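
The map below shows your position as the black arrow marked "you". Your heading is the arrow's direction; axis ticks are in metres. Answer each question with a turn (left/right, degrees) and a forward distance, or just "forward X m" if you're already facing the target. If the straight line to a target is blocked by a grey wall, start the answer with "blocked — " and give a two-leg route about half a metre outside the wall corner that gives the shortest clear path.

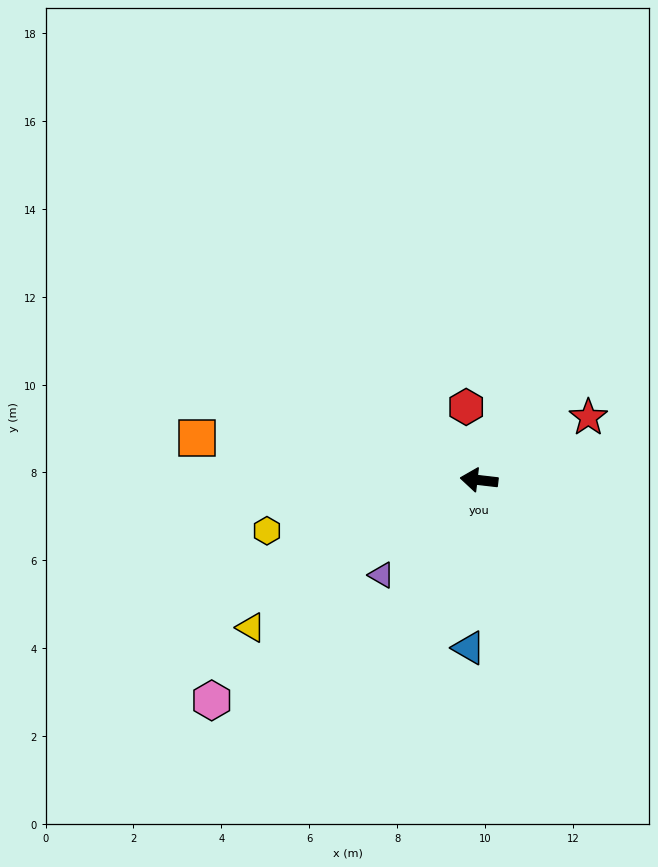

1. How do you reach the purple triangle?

turn left 51°, forward 3.1 m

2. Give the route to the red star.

turn right 144°, forward 2.9 m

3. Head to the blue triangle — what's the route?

turn left 93°, forward 3.8 m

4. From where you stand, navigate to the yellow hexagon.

turn left 20°, forward 5.0 m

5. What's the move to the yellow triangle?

turn left 39°, forward 6.2 m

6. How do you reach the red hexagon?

turn right 73°, forward 1.7 m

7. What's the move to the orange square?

forward 6.5 m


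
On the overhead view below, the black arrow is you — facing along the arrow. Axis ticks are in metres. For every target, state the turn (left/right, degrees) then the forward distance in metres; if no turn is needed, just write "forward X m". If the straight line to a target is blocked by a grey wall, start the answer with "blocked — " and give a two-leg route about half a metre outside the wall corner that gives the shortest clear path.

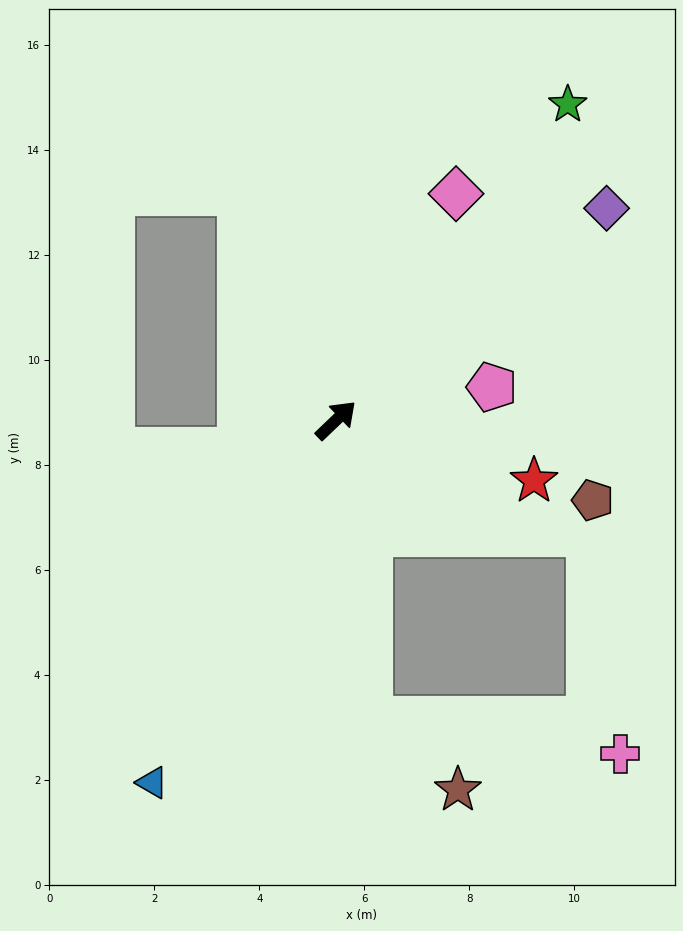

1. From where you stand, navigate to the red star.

turn right 61°, forward 3.9 m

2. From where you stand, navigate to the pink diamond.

turn left 18°, forward 4.9 m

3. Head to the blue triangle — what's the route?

turn right 161°, forward 7.7 m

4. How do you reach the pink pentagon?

turn right 32°, forward 3.0 m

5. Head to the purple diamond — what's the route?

turn right 6°, forward 6.5 m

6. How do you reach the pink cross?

blocked — turn right 127°, forward 5.7 m, then turn left 75°, forward 4.8 m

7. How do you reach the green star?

turn left 10°, forward 7.5 m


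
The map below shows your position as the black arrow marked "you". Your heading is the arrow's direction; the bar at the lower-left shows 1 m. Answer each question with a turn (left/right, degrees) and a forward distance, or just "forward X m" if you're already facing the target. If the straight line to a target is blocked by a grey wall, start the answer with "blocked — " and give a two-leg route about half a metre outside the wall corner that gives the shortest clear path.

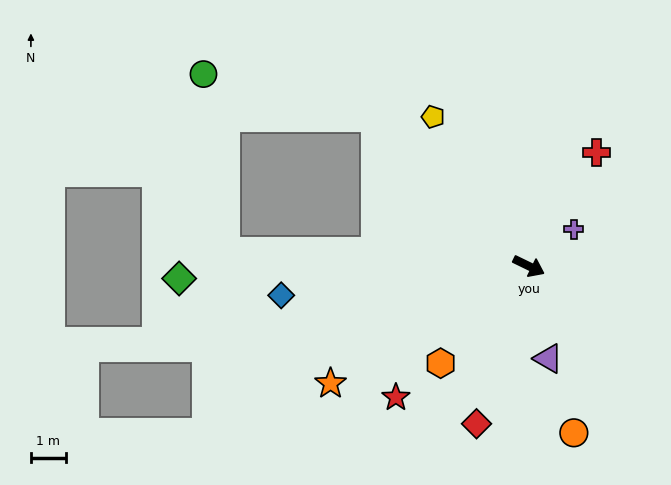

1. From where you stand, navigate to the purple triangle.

turn right 52°, forward 2.7 m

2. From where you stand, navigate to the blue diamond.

turn right 147°, forward 7.1 m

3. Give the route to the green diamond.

turn right 152°, forward 10.0 m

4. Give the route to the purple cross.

turn left 65°, forward 1.7 m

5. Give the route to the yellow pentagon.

turn left 149°, forward 5.1 m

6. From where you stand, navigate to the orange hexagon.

turn right 106°, forward 3.8 m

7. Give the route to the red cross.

turn left 85°, forward 3.8 m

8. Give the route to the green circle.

blocked — turn left 162°, forward 6.1 m, then turn left 30°, forward 5.1 m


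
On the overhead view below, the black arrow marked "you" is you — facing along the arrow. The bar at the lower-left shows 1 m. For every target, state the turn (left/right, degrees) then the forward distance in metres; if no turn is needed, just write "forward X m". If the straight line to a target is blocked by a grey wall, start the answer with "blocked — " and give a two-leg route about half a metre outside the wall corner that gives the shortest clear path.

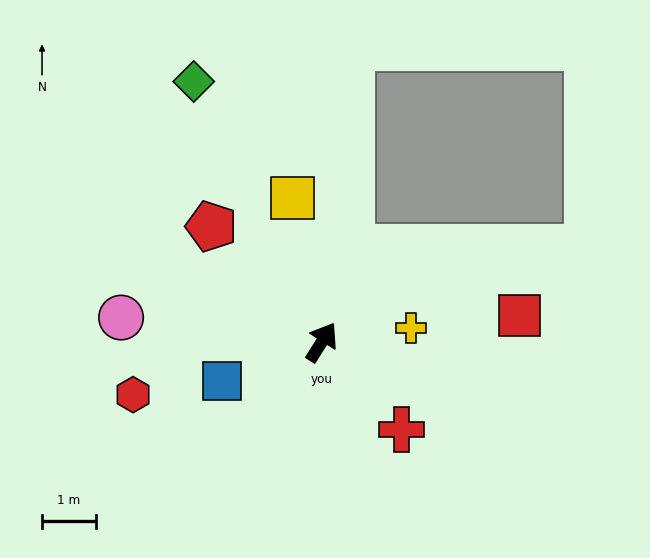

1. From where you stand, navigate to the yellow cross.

turn right 49°, forward 1.7 m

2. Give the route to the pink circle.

turn left 115°, forward 3.7 m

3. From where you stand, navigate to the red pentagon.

turn left 76°, forward 3.0 m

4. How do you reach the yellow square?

turn left 44°, forward 2.7 m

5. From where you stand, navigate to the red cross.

turn right 105°, forward 2.2 m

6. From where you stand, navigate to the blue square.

turn left 144°, forward 2.0 m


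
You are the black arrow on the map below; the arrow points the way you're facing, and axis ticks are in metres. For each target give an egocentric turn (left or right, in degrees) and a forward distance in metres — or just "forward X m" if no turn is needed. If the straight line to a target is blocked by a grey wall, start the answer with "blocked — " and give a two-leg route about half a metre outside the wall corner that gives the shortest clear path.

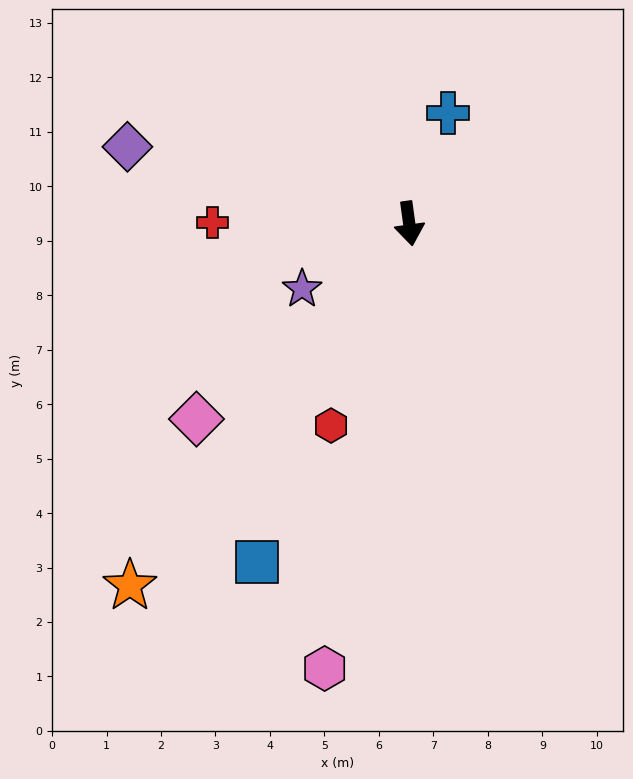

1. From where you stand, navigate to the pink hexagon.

turn right 19°, forward 8.3 m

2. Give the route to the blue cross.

turn left 153°, forward 2.1 m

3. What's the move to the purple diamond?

turn right 113°, forward 5.4 m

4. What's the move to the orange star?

turn right 45°, forward 8.4 m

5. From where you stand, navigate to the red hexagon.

turn right 29°, forward 4.0 m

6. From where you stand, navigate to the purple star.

turn right 66°, forward 2.3 m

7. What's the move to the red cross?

turn right 98°, forward 3.6 m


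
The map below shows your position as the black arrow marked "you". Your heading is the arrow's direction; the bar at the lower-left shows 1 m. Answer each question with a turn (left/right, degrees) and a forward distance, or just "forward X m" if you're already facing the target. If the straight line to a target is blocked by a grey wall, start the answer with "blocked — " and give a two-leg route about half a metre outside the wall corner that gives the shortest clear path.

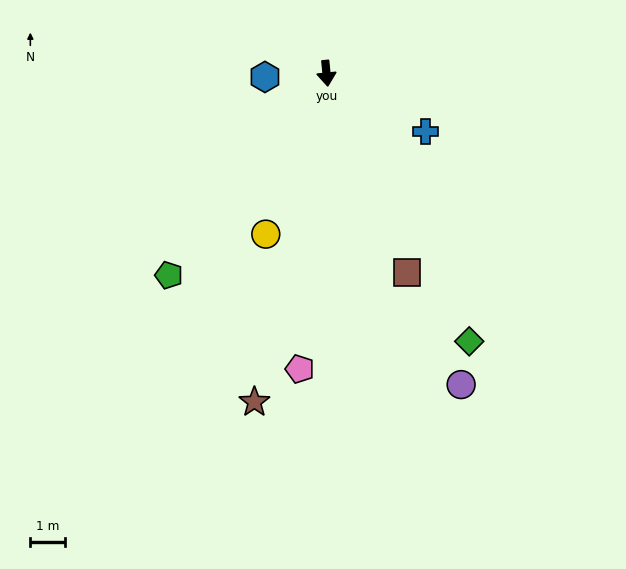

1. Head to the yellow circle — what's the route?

turn right 26°, forward 5.0 m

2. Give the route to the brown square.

turn left 16°, forward 6.2 m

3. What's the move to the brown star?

turn right 18°, forward 9.8 m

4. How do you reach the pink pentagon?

turn right 11°, forward 8.6 m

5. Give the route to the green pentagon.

turn right 44°, forward 7.4 m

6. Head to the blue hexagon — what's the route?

turn right 92°, forward 1.8 m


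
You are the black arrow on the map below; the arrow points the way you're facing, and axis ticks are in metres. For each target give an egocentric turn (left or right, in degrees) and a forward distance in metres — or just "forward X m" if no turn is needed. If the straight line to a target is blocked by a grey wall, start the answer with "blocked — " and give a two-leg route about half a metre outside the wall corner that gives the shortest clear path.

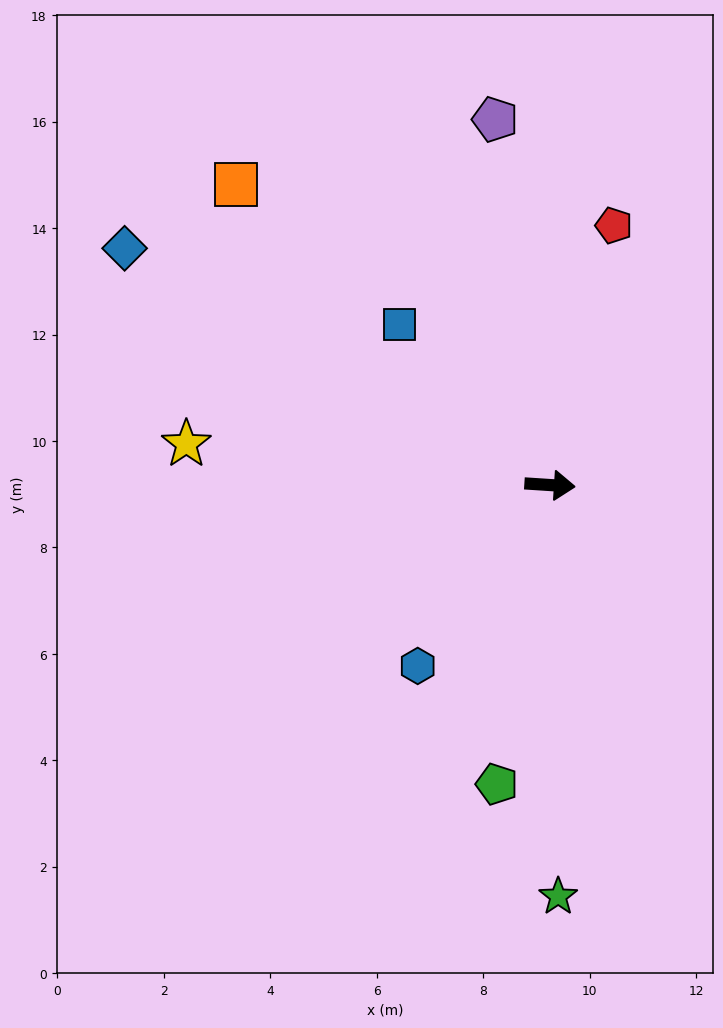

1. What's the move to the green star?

turn right 85°, forward 7.7 m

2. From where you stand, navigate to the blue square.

turn left 137°, forward 4.1 m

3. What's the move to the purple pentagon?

turn left 102°, forward 6.9 m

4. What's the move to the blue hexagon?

turn right 122°, forward 4.2 m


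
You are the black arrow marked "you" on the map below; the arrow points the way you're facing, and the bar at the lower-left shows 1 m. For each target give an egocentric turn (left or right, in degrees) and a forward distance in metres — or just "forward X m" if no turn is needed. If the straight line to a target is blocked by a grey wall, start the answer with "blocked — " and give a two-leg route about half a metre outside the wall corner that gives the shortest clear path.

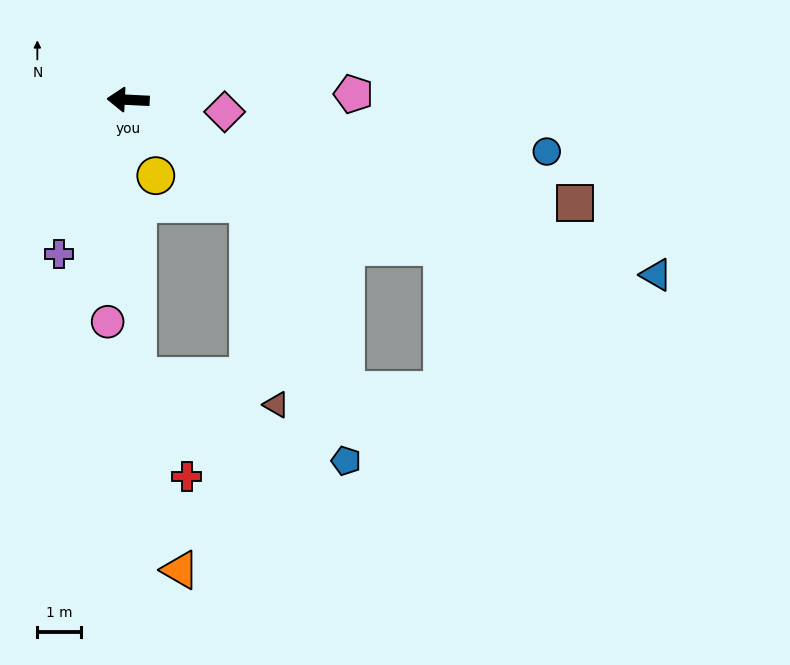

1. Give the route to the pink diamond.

turn left 176°, forward 2.2 m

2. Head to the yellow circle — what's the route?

turn left 113°, forward 1.8 m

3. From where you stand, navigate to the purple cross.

turn left 69°, forward 3.8 m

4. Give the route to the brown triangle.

blocked — turn left 142°, forward 3.6 m, then turn right 41°, forward 4.6 m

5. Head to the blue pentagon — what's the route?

blocked — turn left 142°, forward 3.6 m, then turn right 28°, forward 6.3 m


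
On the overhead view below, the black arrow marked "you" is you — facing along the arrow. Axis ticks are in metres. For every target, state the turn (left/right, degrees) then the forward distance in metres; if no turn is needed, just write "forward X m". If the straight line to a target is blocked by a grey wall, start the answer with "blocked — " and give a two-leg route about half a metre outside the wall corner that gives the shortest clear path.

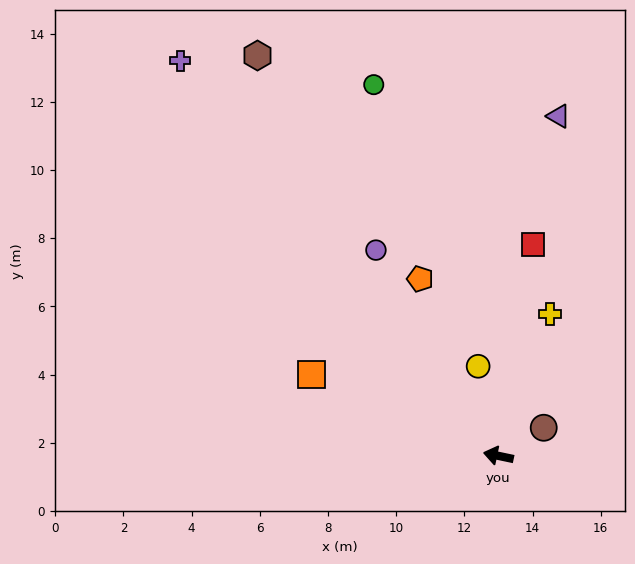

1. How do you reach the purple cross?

turn right 39°, forward 14.9 m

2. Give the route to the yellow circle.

turn right 65°, forward 2.7 m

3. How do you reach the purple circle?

turn right 47°, forward 7.0 m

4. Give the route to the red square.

turn right 87°, forward 6.3 m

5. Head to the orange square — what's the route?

turn right 12°, forward 6.0 m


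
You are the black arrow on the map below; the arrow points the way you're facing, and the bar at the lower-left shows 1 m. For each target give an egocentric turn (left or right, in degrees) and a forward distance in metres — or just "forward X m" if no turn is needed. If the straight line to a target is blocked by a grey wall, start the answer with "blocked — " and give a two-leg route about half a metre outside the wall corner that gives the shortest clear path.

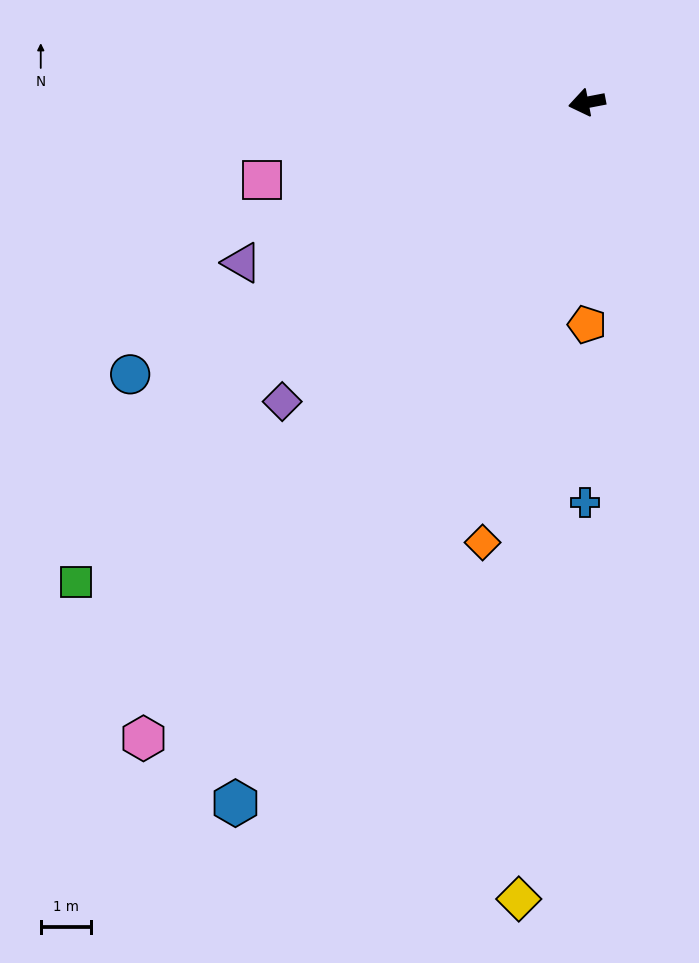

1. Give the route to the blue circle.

turn left 20°, forward 10.7 m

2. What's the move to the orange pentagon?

turn left 79°, forward 4.5 m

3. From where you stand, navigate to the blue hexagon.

turn left 52°, forward 15.7 m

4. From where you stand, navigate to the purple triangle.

turn left 14°, forward 7.6 m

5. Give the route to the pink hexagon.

turn left 44°, forward 15.5 m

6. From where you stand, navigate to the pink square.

turn left 3°, forward 6.7 m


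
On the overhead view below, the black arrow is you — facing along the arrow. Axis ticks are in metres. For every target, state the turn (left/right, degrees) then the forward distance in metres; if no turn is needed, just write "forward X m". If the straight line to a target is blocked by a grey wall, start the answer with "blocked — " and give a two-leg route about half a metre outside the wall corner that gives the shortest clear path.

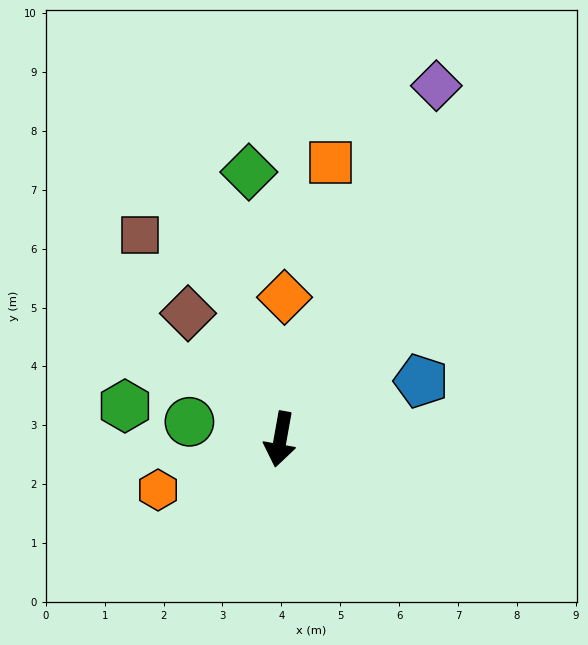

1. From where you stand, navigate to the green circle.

turn right 91°, forward 1.6 m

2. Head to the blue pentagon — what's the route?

turn left 123°, forward 2.6 m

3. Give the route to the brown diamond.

turn right 134°, forward 2.7 m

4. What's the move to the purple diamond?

turn left 166°, forward 6.6 m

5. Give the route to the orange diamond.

turn right 172°, forward 2.4 m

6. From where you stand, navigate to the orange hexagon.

turn right 57°, forward 2.2 m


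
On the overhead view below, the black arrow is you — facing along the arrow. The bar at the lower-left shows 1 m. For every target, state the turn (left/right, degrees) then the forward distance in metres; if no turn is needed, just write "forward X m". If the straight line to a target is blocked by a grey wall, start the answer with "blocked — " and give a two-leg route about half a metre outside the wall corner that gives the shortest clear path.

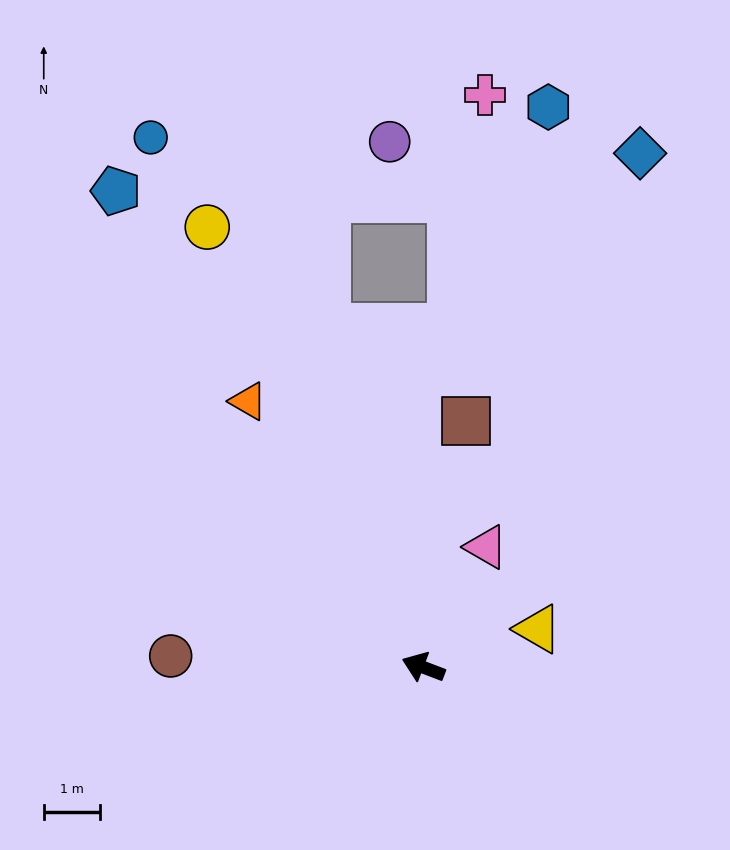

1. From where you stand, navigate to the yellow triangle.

turn right 141°, forward 2.1 m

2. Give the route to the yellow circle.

turn right 43°, forward 8.7 m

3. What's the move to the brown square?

turn right 79°, forward 4.4 m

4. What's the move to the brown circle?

turn left 18°, forward 4.5 m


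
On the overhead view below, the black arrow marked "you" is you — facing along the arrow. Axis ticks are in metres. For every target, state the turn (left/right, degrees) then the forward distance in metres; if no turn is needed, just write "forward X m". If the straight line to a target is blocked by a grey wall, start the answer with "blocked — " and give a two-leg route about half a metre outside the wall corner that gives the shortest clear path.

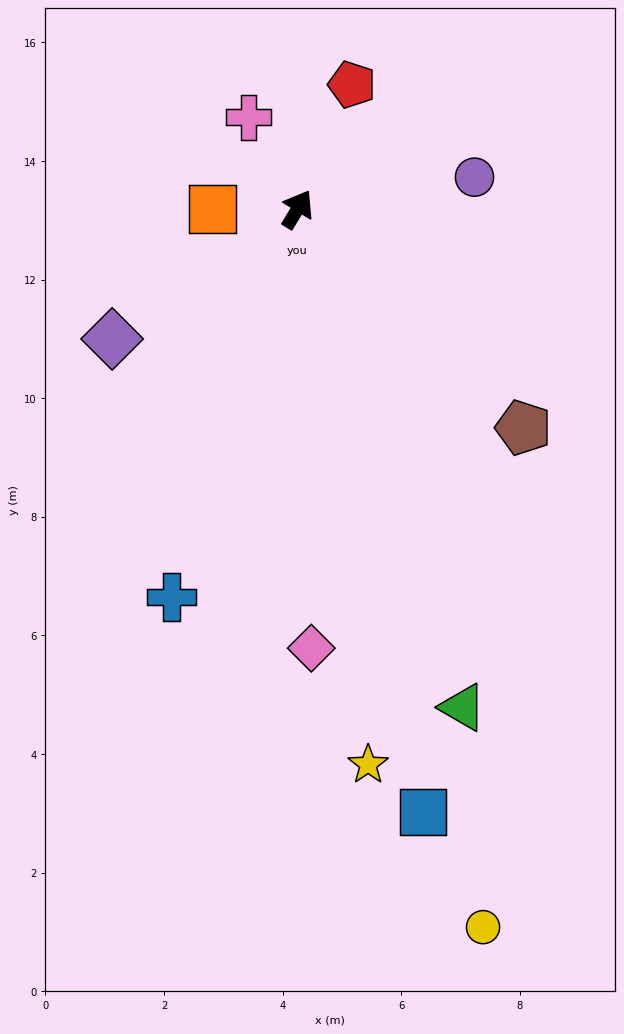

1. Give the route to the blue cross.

turn right 167°, forward 6.9 m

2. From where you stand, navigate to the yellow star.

turn right 142°, forward 9.4 m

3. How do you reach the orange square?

turn left 121°, forward 1.4 m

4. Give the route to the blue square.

turn right 137°, forward 10.4 m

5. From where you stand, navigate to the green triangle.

turn right 131°, forward 8.8 m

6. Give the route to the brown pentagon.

turn right 103°, forward 5.3 m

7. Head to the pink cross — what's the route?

turn left 59°, forward 1.8 m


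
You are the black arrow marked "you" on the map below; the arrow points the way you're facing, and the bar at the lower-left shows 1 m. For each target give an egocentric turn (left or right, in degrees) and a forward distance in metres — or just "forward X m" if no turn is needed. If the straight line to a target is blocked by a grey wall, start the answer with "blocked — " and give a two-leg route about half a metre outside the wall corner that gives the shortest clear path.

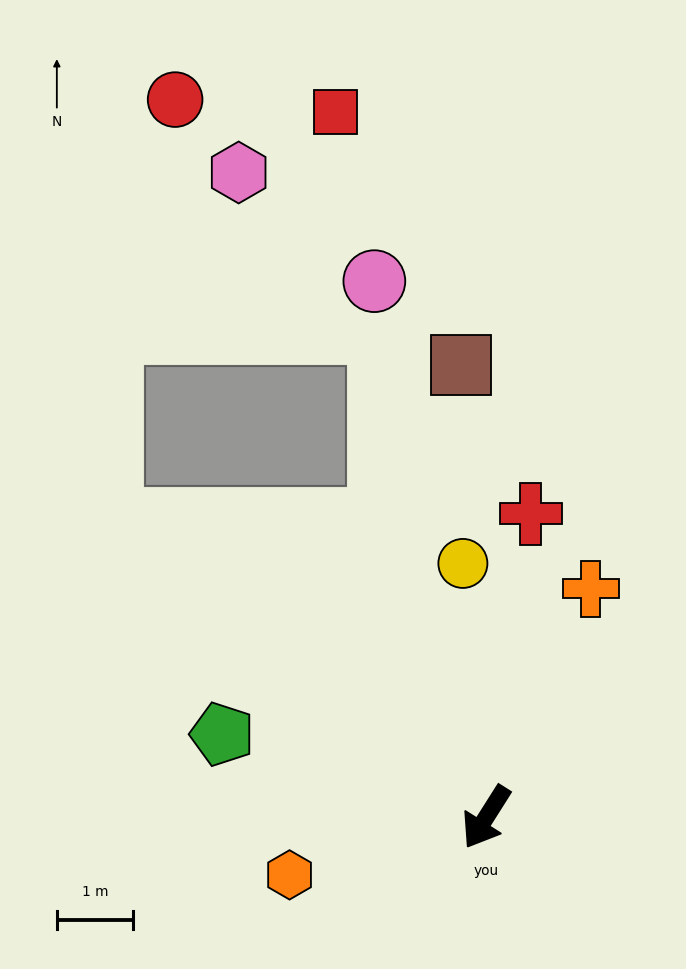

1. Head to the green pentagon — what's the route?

turn right 75°, forward 3.6 m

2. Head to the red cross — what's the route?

turn right 156°, forward 4.0 m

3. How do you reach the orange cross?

turn right 172°, forward 3.3 m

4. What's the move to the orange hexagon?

turn right 41°, forward 2.7 m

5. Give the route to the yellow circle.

turn right 142°, forward 3.3 m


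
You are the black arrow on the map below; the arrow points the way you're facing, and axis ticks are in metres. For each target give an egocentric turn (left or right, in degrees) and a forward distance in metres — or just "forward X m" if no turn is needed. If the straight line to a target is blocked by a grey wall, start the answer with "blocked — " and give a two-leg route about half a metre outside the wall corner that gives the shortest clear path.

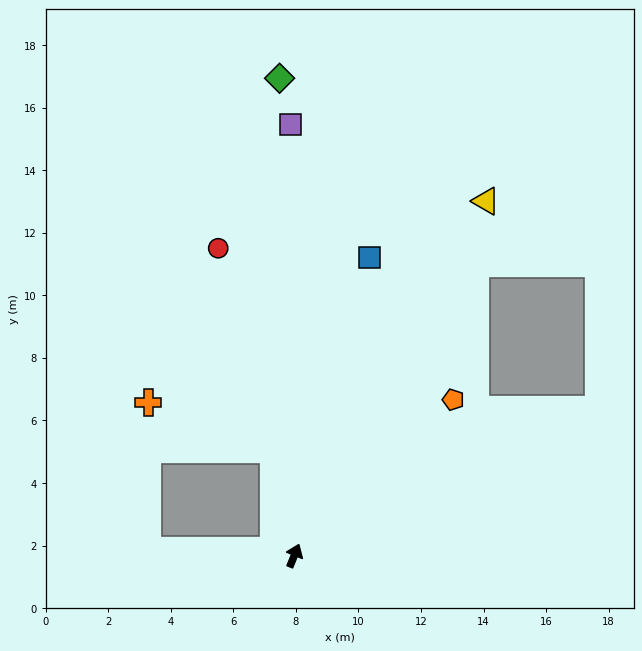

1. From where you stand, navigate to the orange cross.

blocked — turn left 34°, forward 3.4 m, then turn left 57°, forward 4.3 m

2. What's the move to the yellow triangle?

turn right 6°, forward 12.9 m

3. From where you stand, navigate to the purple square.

turn left 23°, forward 13.8 m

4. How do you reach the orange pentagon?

turn right 23°, forward 7.1 m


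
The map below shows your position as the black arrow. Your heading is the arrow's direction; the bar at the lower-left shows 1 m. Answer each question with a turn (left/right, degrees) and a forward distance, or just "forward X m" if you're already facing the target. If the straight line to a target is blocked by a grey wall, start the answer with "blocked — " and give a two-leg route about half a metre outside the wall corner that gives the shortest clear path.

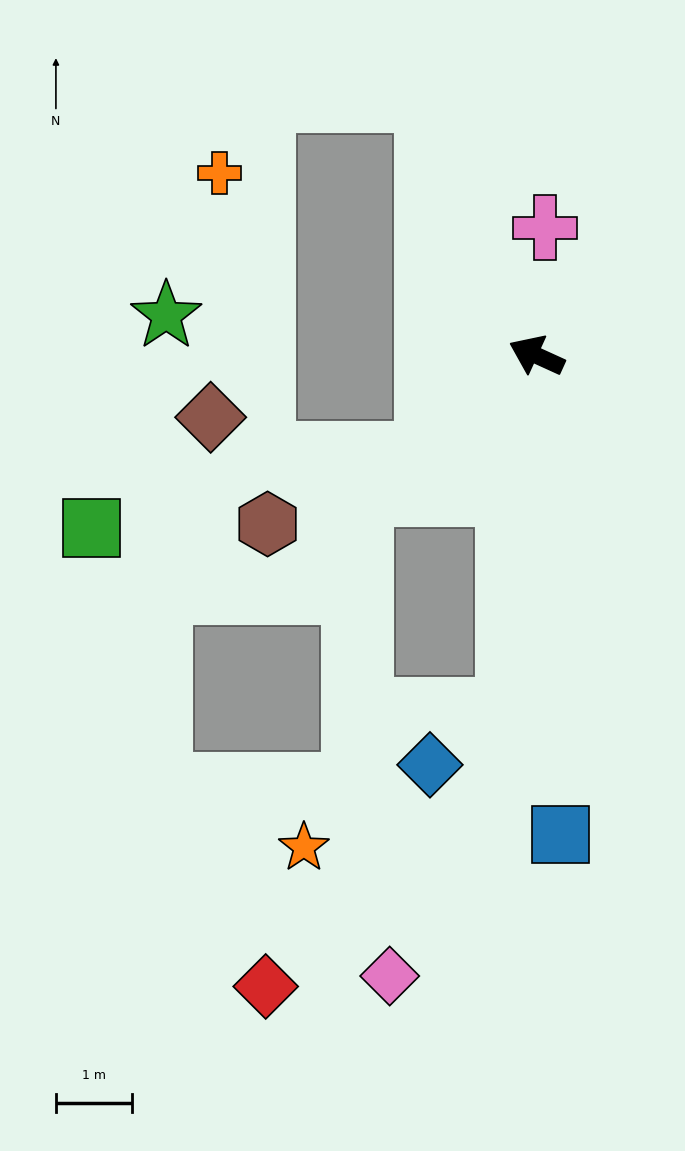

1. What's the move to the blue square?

turn left 117°, forward 6.3 m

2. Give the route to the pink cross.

turn right 69°, forward 1.7 m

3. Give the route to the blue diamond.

blocked — turn left 110°, forward 4.7 m, then turn right 51°, forward 1.2 m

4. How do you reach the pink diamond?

blocked — turn left 110°, forward 4.7 m, then turn right 20°, forward 3.8 m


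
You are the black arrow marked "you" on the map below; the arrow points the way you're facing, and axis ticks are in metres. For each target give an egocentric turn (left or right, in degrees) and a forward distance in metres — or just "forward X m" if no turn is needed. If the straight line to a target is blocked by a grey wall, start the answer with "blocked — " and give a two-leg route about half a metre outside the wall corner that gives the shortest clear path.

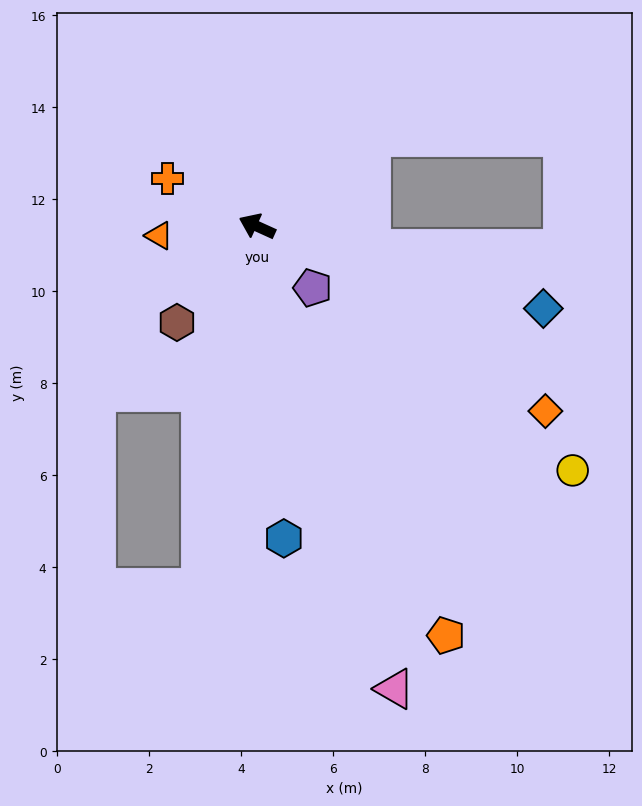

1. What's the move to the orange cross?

turn right 4°, forward 2.2 m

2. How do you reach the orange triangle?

turn left 30°, forward 2.1 m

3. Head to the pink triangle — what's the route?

turn left 131°, forward 10.5 m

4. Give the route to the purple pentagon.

turn left 156°, forward 1.8 m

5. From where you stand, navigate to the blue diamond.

turn right 172°, forward 6.5 m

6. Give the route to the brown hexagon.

turn left 75°, forward 2.7 m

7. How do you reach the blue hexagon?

turn left 119°, forward 6.8 m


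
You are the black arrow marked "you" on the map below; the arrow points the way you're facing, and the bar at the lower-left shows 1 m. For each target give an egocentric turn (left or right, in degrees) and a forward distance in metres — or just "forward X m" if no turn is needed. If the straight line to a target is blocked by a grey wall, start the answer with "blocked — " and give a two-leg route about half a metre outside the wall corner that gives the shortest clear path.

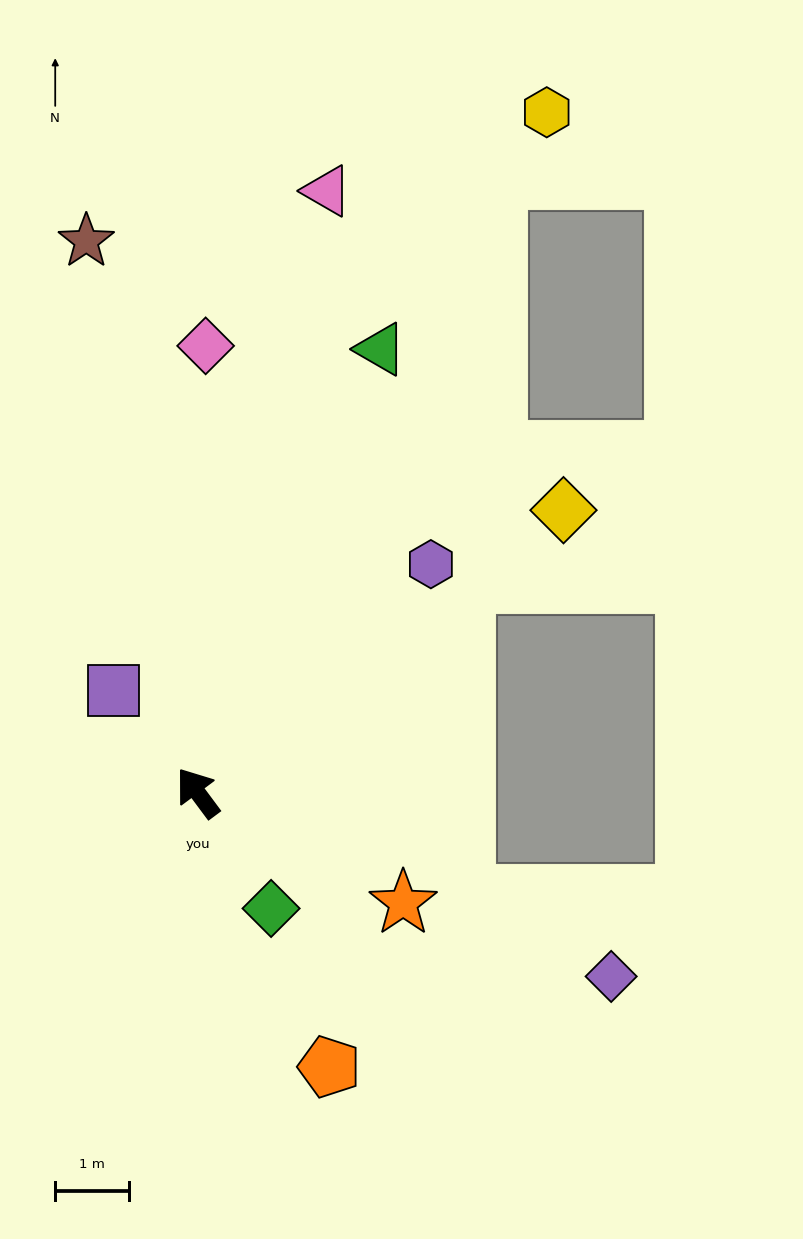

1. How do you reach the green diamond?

turn left 176°, forward 1.8 m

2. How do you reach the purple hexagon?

turn right 82°, forward 4.4 m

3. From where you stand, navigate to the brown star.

turn right 25°, forward 7.6 m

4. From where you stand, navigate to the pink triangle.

turn right 49°, forward 8.3 m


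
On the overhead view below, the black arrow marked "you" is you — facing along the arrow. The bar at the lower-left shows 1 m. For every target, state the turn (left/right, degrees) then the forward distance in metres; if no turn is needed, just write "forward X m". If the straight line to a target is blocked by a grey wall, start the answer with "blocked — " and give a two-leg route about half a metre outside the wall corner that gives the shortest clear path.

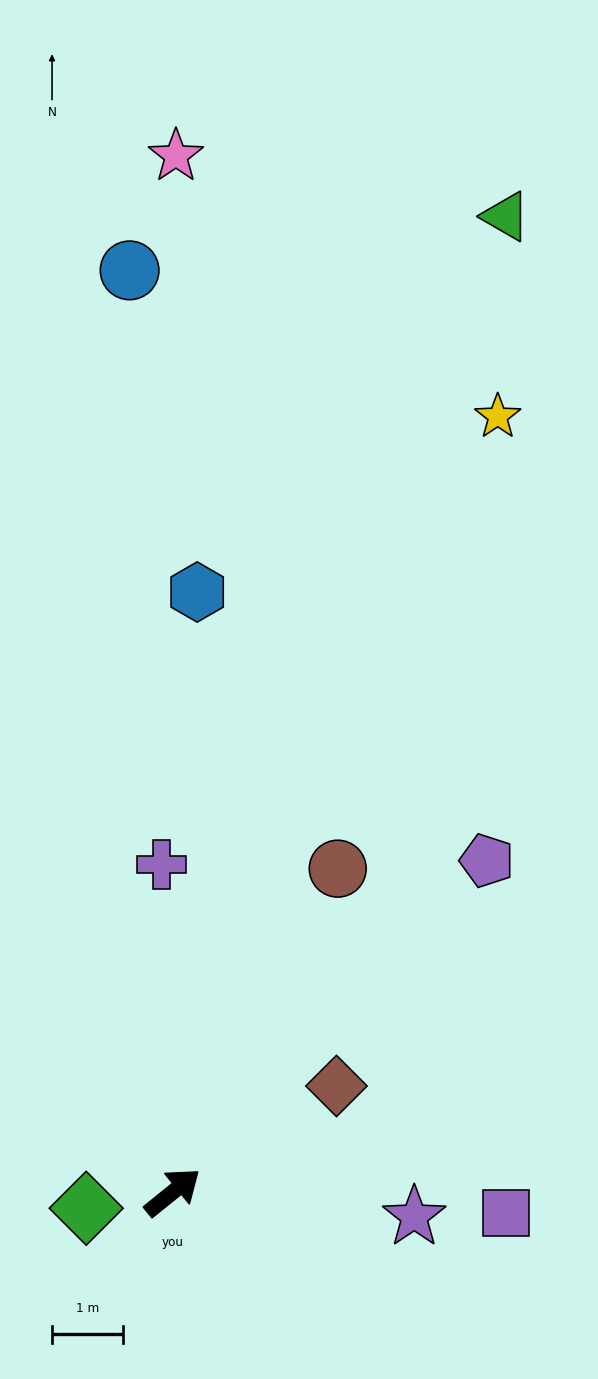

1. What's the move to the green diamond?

turn left 152°, forward 1.2 m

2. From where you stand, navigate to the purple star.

turn right 45°, forward 3.4 m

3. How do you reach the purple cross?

turn left 53°, forward 4.6 m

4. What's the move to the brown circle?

turn left 24°, forward 5.1 m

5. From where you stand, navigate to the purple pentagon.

turn left 8°, forward 6.5 m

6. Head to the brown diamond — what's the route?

turn right 6°, forward 2.8 m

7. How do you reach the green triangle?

turn left 32°, forward 14.6 m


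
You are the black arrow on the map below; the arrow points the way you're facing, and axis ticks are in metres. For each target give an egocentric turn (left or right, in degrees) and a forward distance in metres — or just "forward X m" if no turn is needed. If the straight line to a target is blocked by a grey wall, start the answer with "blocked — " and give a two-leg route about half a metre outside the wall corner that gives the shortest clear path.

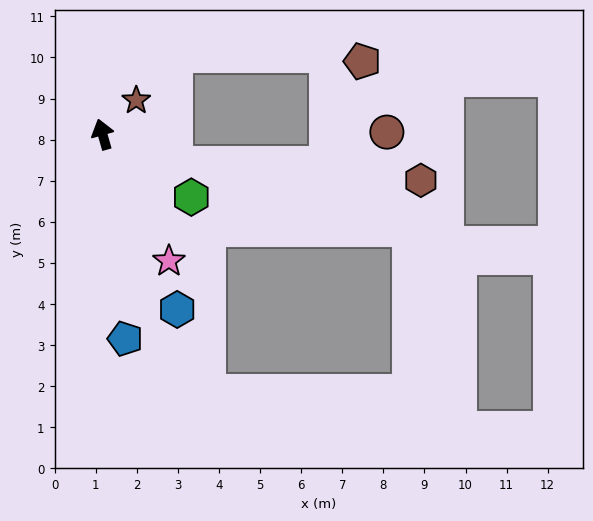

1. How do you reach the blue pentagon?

turn left 171°, forward 5.0 m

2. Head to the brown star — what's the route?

turn right 61°, forward 1.2 m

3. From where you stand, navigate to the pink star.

turn right 168°, forward 3.5 m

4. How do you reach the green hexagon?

turn right 141°, forward 2.6 m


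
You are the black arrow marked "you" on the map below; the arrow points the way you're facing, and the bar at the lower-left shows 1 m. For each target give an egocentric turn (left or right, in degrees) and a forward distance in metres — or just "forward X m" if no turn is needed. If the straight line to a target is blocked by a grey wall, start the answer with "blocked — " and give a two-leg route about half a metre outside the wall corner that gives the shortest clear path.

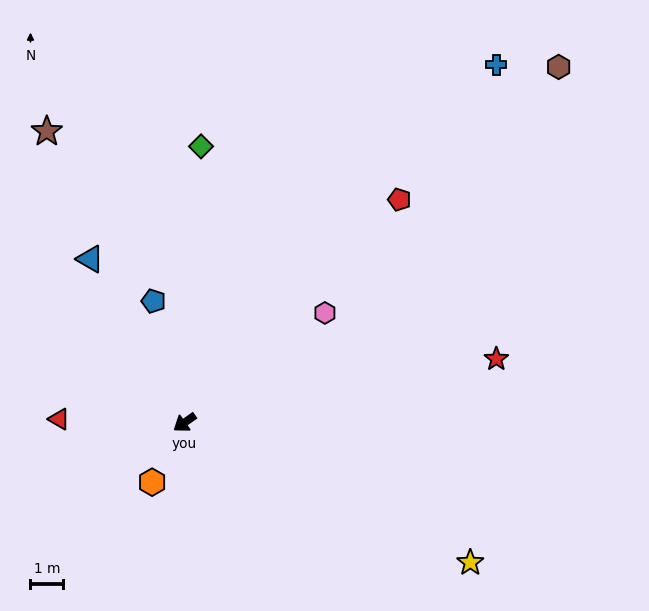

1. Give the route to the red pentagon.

turn right 169°, forward 9.5 m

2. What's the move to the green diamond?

turn right 129°, forward 8.5 m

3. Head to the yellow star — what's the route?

turn left 119°, forward 9.7 m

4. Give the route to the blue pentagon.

turn right 111°, forward 3.8 m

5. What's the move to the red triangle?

turn right 37°, forward 3.8 m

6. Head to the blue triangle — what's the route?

turn right 95°, forward 5.8 m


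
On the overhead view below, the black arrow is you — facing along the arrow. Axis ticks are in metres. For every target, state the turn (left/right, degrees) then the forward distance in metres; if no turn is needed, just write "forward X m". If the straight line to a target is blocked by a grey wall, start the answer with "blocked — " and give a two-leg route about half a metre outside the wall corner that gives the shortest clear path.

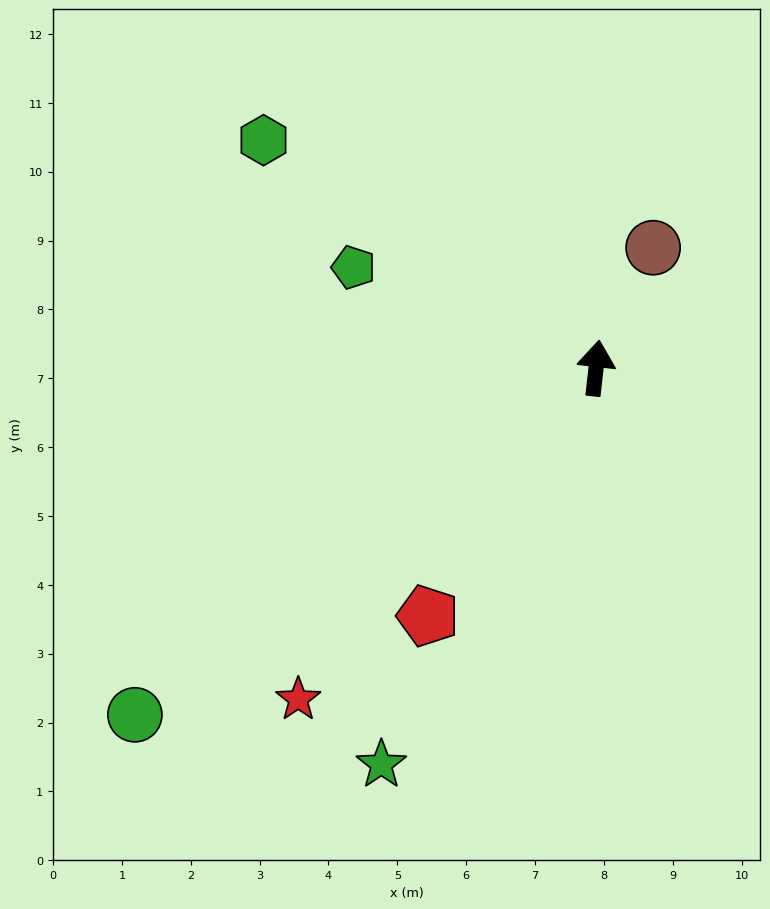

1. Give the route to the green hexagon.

turn left 62°, forward 5.9 m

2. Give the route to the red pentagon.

turn left 152°, forward 4.3 m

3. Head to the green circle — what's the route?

turn left 133°, forward 8.4 m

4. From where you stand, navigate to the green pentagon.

turn left 74°, forward 3.8 m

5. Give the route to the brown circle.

turn right 19°, forward 1.9 m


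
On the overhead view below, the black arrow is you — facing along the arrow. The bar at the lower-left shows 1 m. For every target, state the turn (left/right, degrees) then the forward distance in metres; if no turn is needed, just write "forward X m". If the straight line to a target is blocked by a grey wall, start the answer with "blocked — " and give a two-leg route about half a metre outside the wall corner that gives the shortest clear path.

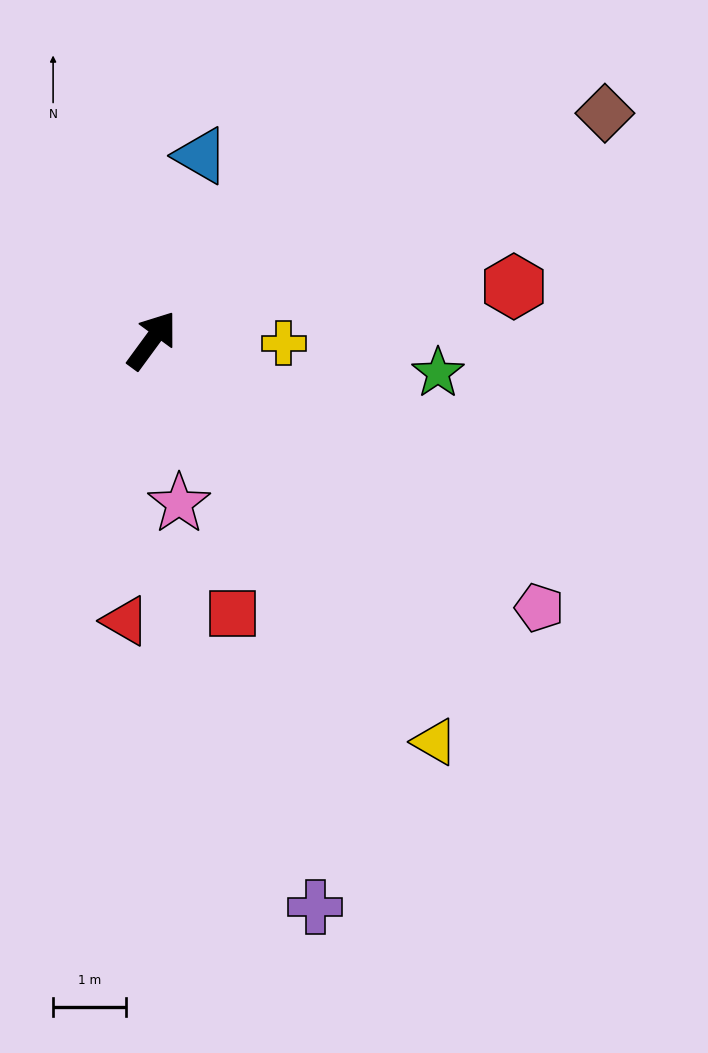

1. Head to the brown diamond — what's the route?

turn right 27°, forward 7.0 m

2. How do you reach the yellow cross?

turn right 55°, forward 1.8 m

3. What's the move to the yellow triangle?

turn right 109°, forward 6.8 m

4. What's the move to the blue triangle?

turn left 21°, forward 2.6 m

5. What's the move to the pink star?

turn right 134°, forward 2.3 m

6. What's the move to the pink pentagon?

turn right 88°, forward 6.5 m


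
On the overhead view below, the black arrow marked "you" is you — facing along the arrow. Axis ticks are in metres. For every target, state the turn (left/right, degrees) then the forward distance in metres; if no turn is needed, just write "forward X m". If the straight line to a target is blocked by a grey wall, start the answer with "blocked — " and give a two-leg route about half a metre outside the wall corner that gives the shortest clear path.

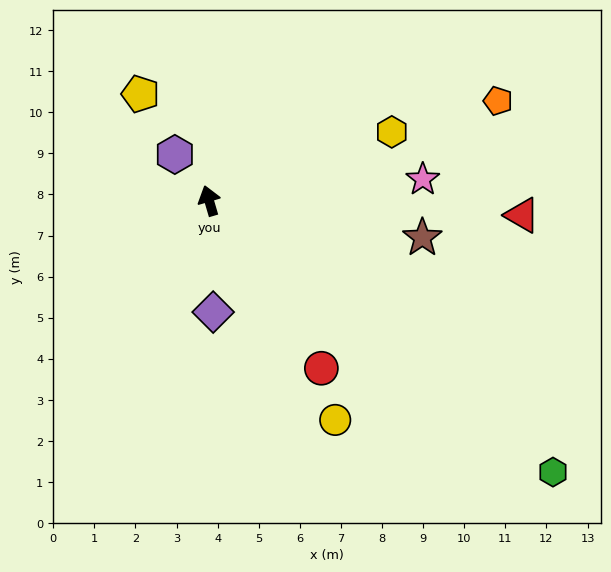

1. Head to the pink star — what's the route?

turn right 101°, forward 5.2 m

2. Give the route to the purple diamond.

turn left 166°, forward 2.7 m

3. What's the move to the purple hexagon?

turn left 20°, forward 1.4 m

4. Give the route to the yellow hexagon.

turn right 86°, forward 4.7 m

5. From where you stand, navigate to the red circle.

turn right 163°, forward 4.9 m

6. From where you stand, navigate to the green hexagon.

turn right 145°, forward 10.7 m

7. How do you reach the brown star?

turn right 116°, forward 5.3 m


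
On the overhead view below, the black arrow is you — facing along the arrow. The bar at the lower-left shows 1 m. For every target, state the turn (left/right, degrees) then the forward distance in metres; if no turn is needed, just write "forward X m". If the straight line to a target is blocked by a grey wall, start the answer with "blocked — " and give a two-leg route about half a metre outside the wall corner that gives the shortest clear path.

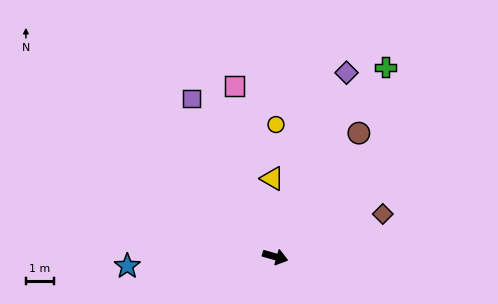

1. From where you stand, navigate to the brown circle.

turn left 72°, forward 5.3 m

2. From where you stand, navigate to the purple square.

turn left 134°, forward 6.3 m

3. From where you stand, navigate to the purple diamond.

turn left 85°, forward 6.9 m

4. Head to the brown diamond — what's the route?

turn left 37°, forward 4.1 m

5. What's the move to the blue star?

turn right 161°, forward 5.2 m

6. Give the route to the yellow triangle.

turn left 108°, forward 2.8 m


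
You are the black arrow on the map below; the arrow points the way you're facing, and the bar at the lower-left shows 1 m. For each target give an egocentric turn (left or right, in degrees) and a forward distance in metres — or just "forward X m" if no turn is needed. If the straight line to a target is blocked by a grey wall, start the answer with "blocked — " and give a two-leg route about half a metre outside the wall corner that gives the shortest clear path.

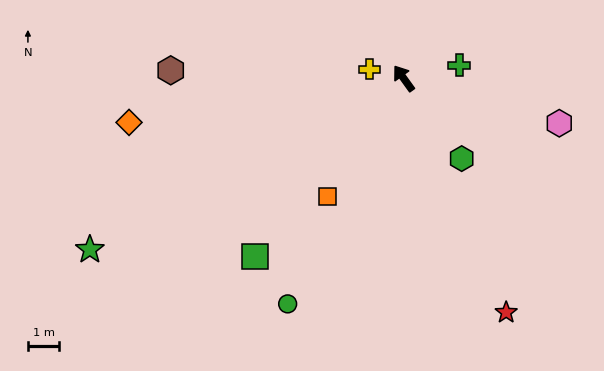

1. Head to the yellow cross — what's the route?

turn left 39°, forward 1.1 m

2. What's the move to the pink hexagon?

turn right 142°, forward 5.2 m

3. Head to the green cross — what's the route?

turn right 113°, forward 1.8 m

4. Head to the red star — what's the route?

turn left 168°, forward 8.2 m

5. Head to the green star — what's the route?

turn left 83°, forward 11.5 m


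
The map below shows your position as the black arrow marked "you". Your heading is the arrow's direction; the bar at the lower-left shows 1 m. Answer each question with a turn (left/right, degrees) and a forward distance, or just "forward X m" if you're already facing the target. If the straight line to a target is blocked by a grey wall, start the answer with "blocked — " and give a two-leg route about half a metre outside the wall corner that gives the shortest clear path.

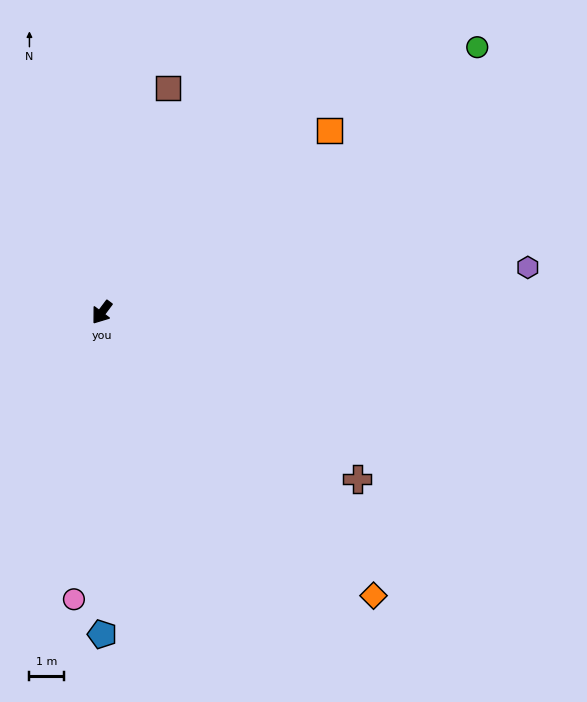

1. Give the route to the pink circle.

turn left 31°, forward 8.4 m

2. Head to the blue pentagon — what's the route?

turn left 37°, forward 9.4 m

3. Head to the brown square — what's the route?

turn right 160°, forward 6.8 m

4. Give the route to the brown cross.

turn left 94°, forward 8.9 m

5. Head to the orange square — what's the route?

turn left 165°, forward 8.5 m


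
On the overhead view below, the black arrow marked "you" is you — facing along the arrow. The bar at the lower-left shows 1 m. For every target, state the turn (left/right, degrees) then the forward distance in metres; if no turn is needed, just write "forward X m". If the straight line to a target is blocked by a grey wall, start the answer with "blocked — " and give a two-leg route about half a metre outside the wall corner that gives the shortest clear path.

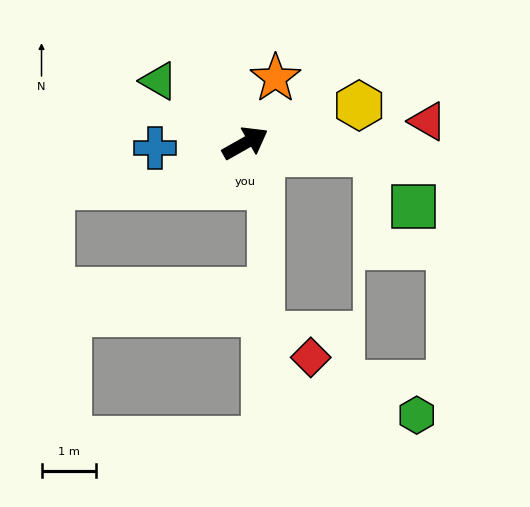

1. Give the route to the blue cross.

turn left 153°, forward 1.7 m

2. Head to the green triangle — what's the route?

turn left 115°, forward 2.0 m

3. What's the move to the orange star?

turn left 36°, forward 1.3 m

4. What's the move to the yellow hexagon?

turn right 11°, forward 2.2 m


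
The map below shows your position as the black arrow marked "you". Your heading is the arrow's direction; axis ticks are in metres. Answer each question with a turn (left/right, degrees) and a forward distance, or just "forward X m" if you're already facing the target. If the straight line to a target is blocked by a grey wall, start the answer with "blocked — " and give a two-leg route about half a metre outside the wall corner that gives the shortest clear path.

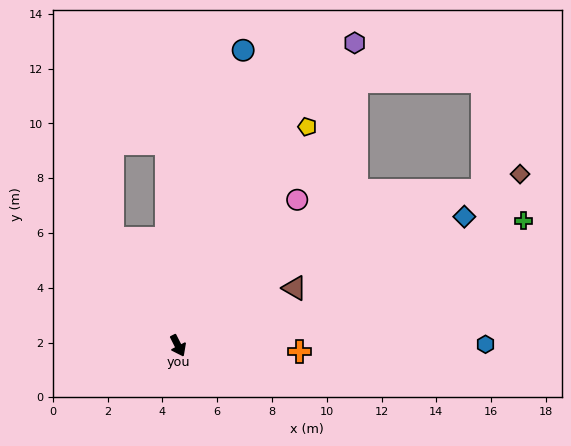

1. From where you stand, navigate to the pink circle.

turn left 114°, forward 6.9 m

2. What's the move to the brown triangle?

turn left 89°, forward 4.7 m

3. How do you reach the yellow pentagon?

turn left 123°, forward 9.3 m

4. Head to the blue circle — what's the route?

turn left 141°, forward 11.0 m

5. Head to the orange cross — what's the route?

turn left 60°, forward 4.4 m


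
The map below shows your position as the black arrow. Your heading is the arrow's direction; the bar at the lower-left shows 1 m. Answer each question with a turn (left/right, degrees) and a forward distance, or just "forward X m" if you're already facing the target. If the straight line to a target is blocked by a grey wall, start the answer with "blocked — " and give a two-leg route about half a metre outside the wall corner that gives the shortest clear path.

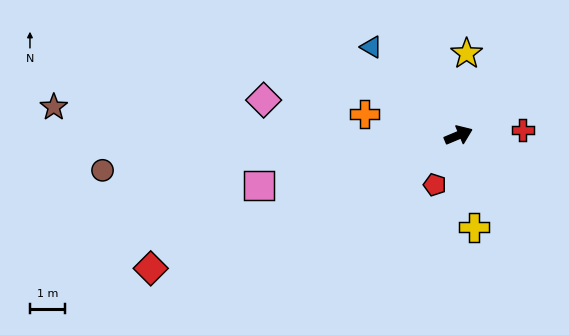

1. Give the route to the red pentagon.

turn right 138°, forward 1.6 m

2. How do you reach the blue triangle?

turn left 112°, forward 3.5 m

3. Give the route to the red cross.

turn right 18°, forward 1.8 m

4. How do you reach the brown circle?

turn left 163°, forward 10.2 m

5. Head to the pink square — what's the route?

turn left 172°, forward 5.9 m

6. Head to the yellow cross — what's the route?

turn right 103°, forward 2.7 m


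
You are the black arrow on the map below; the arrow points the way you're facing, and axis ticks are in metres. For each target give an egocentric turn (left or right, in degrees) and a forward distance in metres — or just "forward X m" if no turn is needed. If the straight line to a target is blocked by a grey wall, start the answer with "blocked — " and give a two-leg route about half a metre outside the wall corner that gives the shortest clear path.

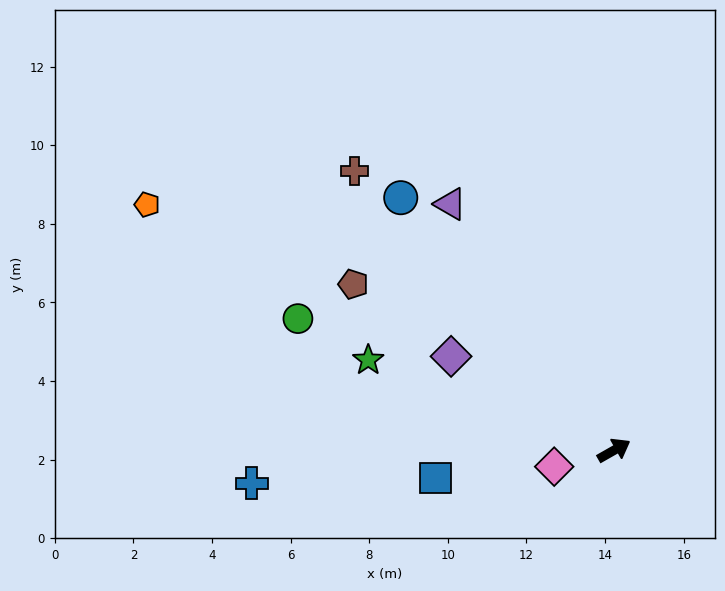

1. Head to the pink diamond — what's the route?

turn left 166°, forward 1.6 m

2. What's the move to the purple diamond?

turn left 120°, forward 4.8 m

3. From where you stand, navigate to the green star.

turn left 130°, forward 6.7 m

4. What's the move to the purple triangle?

turn left 94°, forward 7.5 m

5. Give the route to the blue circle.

turn left 101°, forward 8.4 m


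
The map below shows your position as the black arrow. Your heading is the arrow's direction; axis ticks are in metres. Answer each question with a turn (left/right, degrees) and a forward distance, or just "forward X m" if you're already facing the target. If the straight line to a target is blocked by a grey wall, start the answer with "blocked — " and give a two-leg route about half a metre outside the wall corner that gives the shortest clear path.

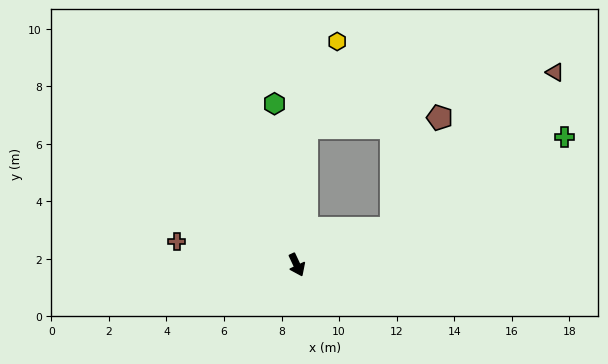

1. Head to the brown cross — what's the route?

turn right 126°, forward 4.2 m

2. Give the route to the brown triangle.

blocked — turn left 85°, forward 3.5 m, then turn left 24°, forward 7.9 m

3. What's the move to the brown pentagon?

blocked — turn left 85°, forward 3.5 m, then turn left 47°, forward 4.2 m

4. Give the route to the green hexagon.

turn left 163°, forward 5.7 m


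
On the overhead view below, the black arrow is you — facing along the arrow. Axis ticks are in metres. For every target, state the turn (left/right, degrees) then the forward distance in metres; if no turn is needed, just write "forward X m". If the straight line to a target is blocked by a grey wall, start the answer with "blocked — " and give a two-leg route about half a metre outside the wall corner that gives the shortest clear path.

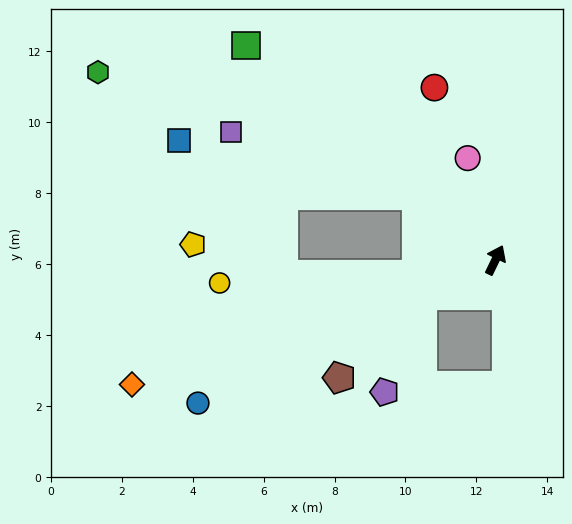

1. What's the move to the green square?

turn left 75°, forward 9.3 m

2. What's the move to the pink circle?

turn left 41°, forward 3.0 m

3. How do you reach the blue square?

blocked — turn left 76°, forward 2.9 m, then turn left 27°, forward 6.9 m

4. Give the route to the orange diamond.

turn left 135°, forward 10.8 m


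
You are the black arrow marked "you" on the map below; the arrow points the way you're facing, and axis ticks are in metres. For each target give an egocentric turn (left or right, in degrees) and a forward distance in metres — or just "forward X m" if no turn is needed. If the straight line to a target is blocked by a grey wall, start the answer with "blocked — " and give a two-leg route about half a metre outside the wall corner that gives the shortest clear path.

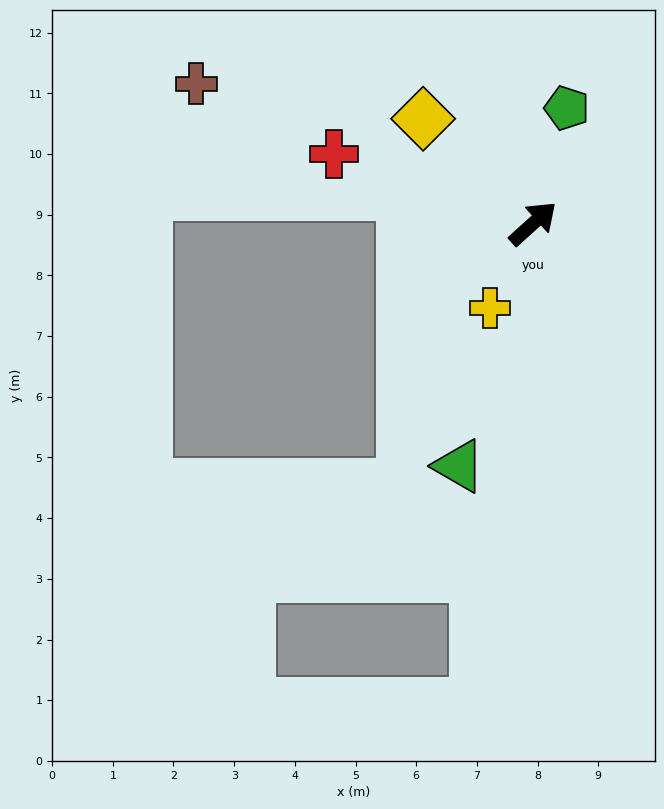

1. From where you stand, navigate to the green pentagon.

turn left 32°, forward 2.0 m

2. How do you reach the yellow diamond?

turn left 94°, forward 2.5 m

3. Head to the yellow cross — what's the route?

turn right 159°, forward 1.6 m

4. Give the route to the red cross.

turn left 119°, forward 3.5 m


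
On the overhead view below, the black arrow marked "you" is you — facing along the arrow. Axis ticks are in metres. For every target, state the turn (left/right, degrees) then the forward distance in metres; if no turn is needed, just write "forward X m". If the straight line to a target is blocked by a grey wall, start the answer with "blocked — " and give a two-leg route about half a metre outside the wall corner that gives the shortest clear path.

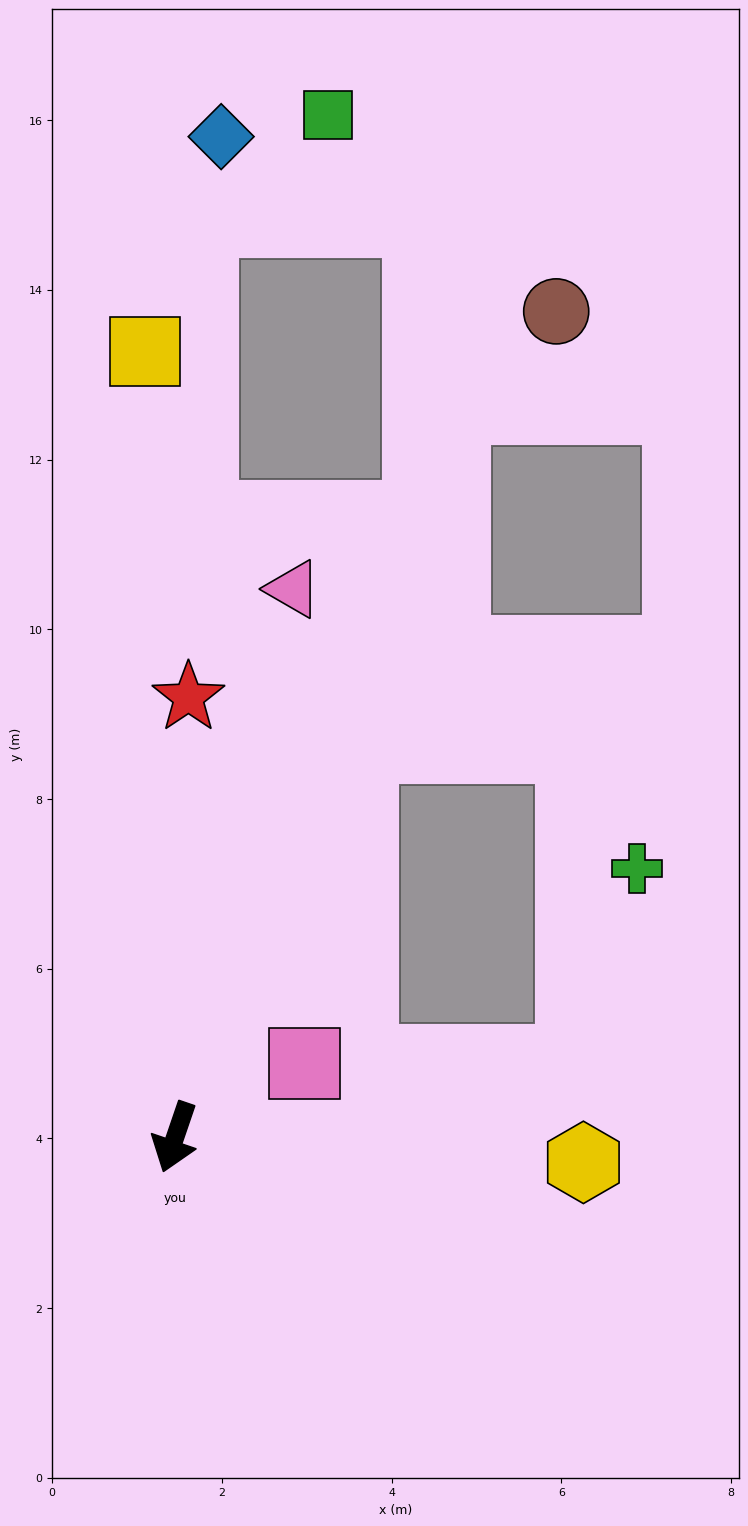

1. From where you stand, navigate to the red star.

turn right 163°, forward 5.2 m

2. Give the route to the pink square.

turn left 138°, forward 1.8 m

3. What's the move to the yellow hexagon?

turn left 105°, forward 4.8 m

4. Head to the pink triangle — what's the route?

turn right 173°, forward 6.6 m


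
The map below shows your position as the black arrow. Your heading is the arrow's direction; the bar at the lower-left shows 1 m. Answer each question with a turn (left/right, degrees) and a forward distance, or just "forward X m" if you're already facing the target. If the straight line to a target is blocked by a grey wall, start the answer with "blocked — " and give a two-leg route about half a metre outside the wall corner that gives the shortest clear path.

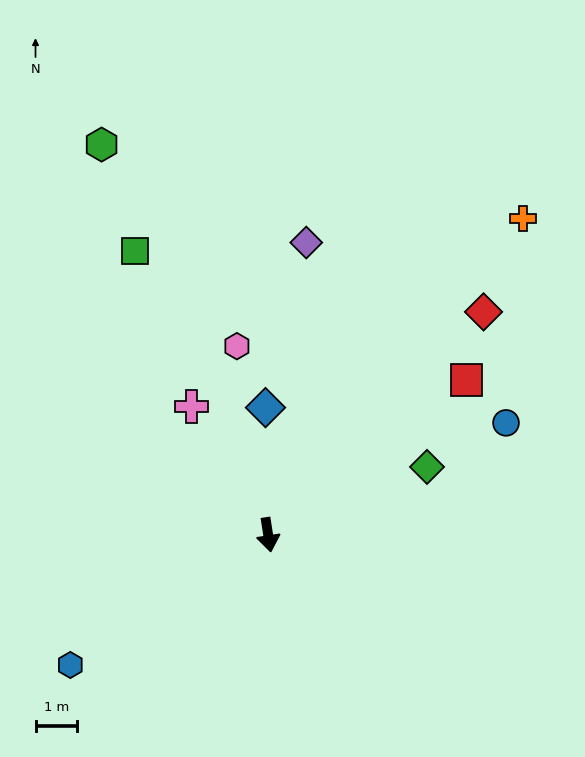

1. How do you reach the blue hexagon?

turn right 65°, forward 5.7 m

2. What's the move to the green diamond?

turn left 104°, forward 4.1 m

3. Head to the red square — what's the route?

turn left 119°, forward 6.0 m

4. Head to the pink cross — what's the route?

turn right 158°, forward 3.6 m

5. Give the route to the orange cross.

turn left 132°, forward 9.7 m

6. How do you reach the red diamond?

turn left 127°, forward 7.4 m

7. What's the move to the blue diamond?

turn left 172°, forward 3.0 m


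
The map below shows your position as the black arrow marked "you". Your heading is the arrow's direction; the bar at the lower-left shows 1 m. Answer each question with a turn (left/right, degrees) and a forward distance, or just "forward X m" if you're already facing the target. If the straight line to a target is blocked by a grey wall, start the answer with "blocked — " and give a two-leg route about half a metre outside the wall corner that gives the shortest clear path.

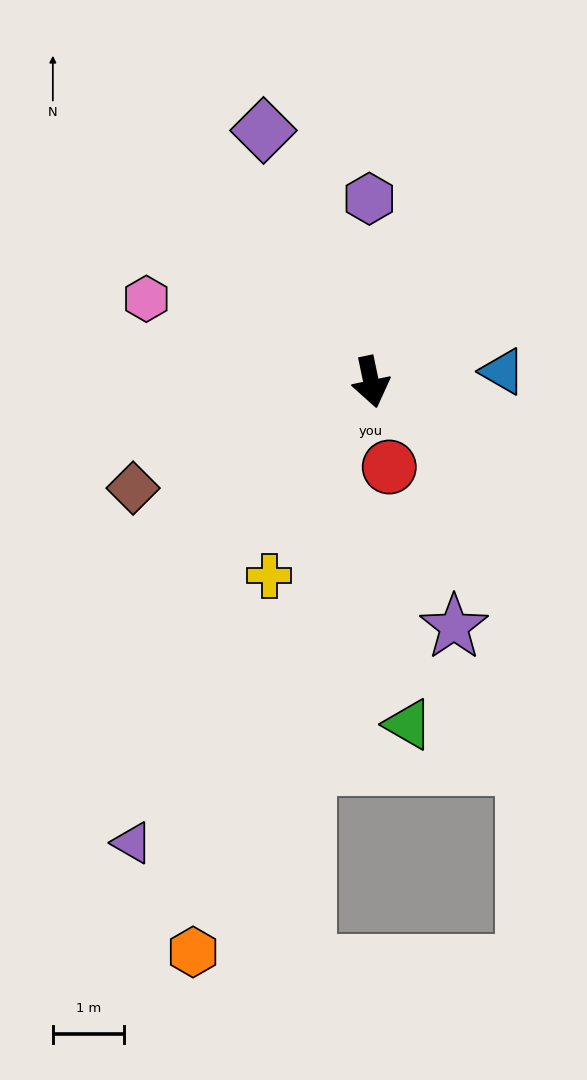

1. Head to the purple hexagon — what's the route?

turn left 169°, forward 2.6 m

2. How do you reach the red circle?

forward 1.2 m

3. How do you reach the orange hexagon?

turn right 29°, forward 8.4 m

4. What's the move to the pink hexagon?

turn right 122°, forward 3.4 m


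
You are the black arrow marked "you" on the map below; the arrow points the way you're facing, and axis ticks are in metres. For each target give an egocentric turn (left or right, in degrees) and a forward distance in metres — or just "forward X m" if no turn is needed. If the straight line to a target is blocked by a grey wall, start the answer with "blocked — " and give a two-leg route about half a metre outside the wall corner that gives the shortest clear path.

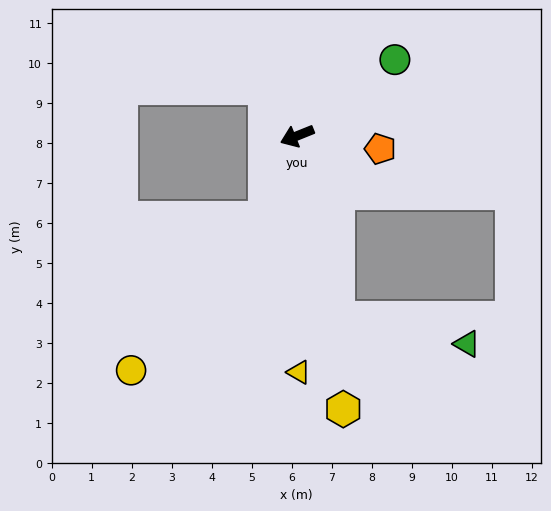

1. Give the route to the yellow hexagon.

turn left 78°, forward 6.9 m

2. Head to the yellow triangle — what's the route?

turn left 68°, forward 5.9 m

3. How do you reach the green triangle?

blocked — turn left 81°, forward 4.7 m, then turn left 66°, forward 3.3 m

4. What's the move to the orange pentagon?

turn left 149°, forward 2.1 m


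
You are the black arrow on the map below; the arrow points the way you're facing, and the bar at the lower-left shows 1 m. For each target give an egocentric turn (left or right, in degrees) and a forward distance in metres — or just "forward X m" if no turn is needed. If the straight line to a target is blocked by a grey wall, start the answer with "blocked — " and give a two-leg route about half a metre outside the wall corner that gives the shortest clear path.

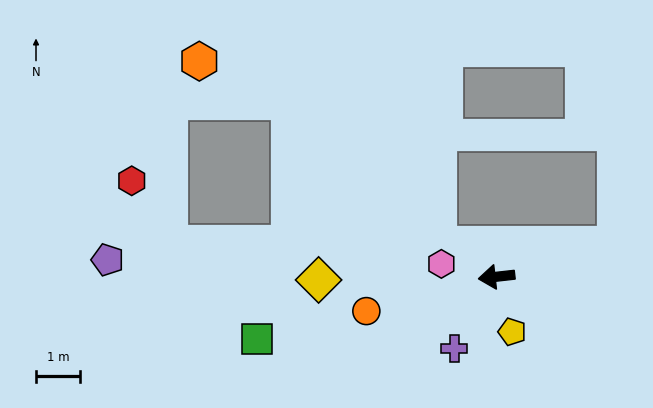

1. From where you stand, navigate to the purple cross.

turn left 53°, forward 1.9 m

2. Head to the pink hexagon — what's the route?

turn right 20°, forward 1.3 m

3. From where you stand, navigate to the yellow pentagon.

turn left 99°, forward 1.3 m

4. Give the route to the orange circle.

turn left 8°, forward 3.0 m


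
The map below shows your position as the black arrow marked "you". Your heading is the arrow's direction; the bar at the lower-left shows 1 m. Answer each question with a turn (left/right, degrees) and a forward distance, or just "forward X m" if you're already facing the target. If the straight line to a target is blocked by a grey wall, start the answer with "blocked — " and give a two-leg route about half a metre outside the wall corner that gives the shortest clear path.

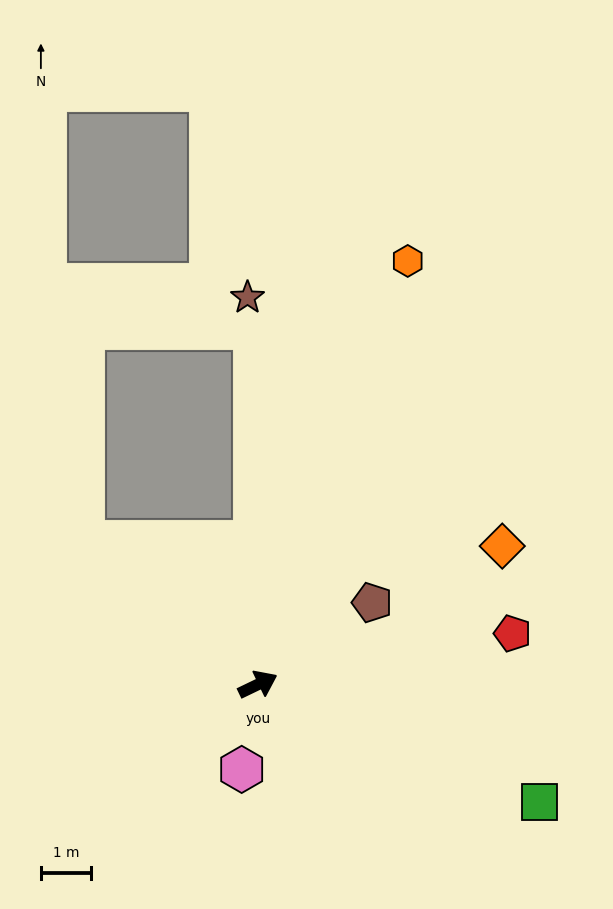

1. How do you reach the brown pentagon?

turn left 10°, forward 2.8 m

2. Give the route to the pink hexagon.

turn right 127°, forward 1.7 m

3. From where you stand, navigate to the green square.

turn right 48°, forward 6.1 m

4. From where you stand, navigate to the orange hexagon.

turn left 45°, forward 9.0 m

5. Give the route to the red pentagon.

turn right 14°, forward 5.2 m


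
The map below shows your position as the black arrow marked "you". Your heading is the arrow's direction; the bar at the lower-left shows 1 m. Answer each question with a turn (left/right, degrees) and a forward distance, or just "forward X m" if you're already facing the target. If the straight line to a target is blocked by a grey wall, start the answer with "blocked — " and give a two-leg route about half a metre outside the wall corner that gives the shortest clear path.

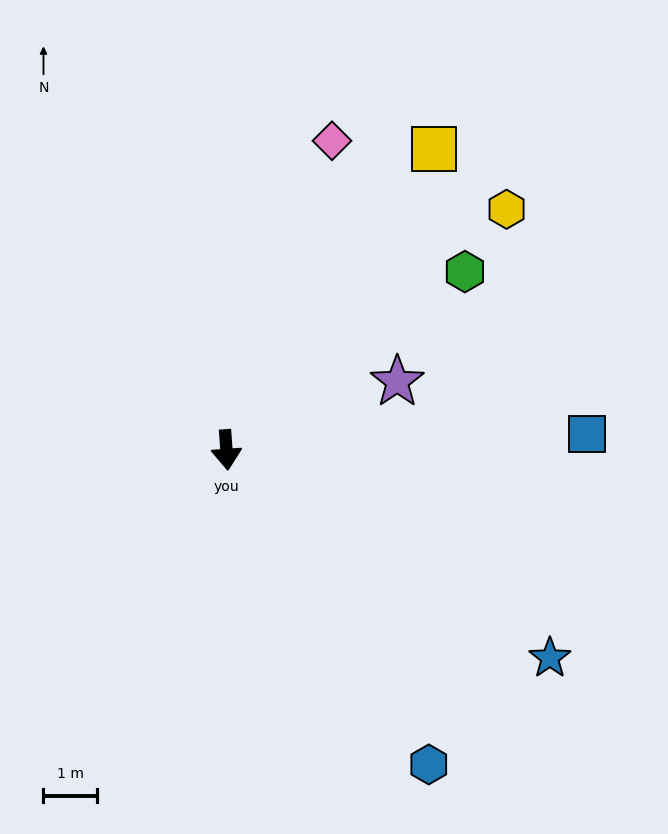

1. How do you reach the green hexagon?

turn left 123°, forward 5.5 m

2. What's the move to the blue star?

turn left 53°, forward 7.1 m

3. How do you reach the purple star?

turn left 108°, forward 3.4 m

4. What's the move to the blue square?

turn left 88°, forward 6.7 m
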